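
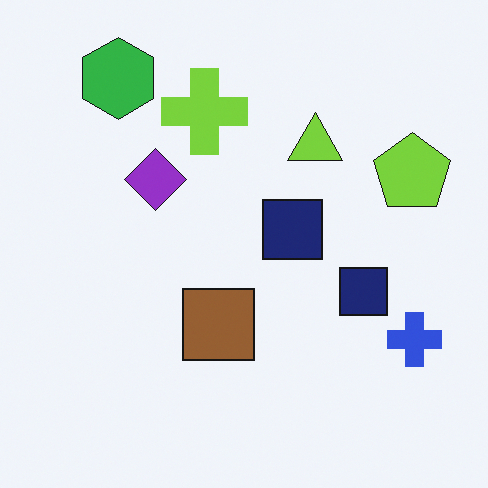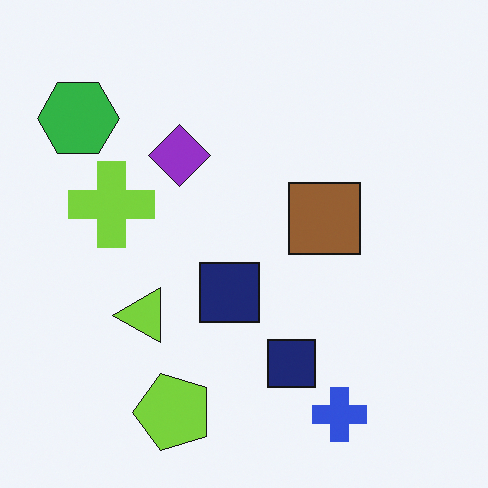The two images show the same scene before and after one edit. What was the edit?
Transposed (reflected across the top-left ↔ bottom-right diagonal).

Shapes have swapped their row and column positions — what was in the top-right is now in the bottom-left — a diagonal reflection.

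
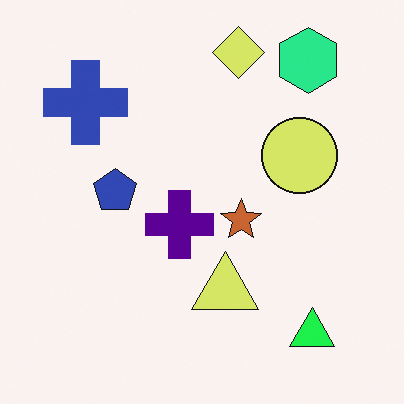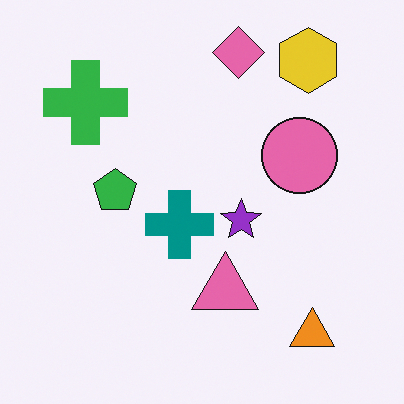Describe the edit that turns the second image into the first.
The image was hue-shifted noticeably.

Every shape's color has rotated by the same amount around the hue wheel — a uniform hue shift.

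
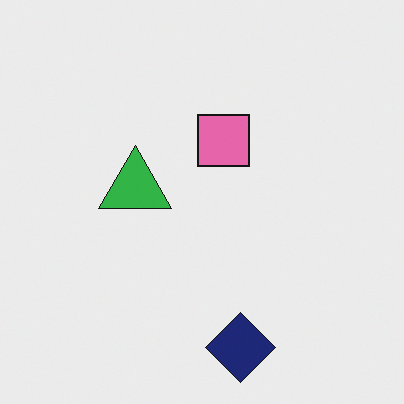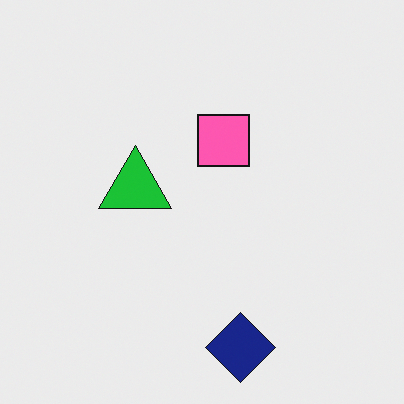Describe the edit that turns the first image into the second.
It was slightly oversaturated.

All colors are more vivid — a global saturation change.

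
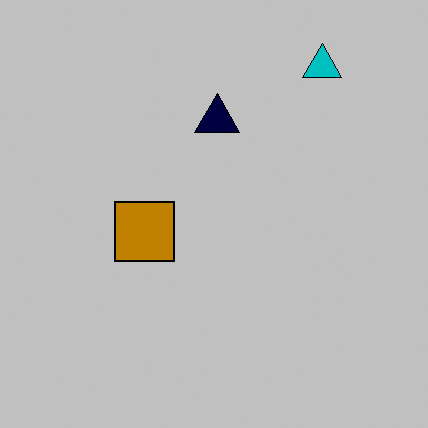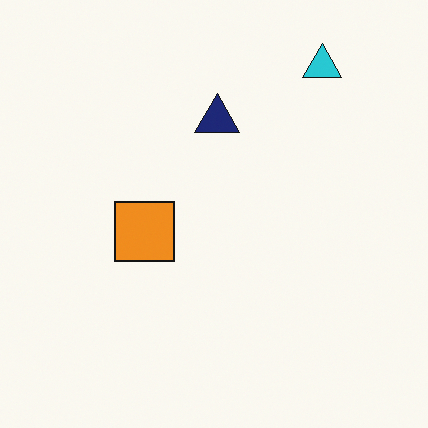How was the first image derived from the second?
It was heavily posterized to just a handful of flat colors.

Each flat color has snapped to a coarser quantized level — most visibly, the near-white background has dropped to a flat grey.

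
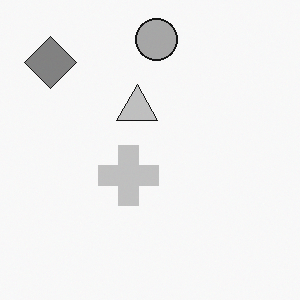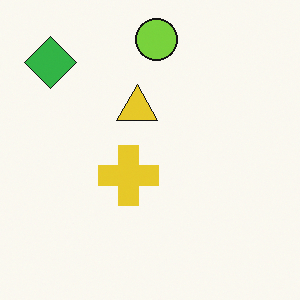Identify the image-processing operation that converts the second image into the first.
It was converted to grayscale.

All color is removed — every shape is now a shade of grey.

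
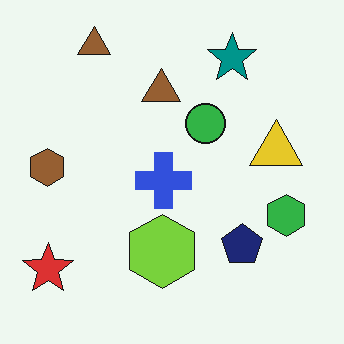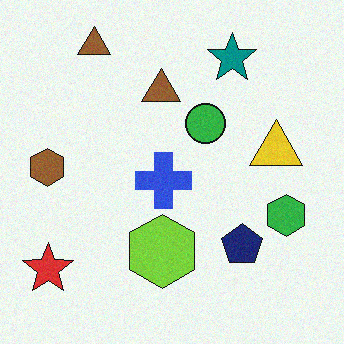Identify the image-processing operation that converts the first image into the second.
This is the original image degraded with subtle gaussian noise.

Random speckle covers the whole image, including the flat background.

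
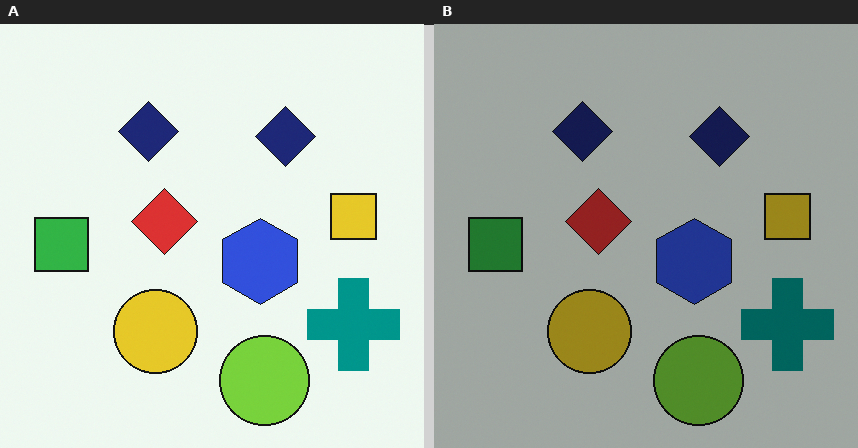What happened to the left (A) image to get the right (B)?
This is the original image darkened a lot.

Every pixel — background and shapes alike — is uniformly darkened.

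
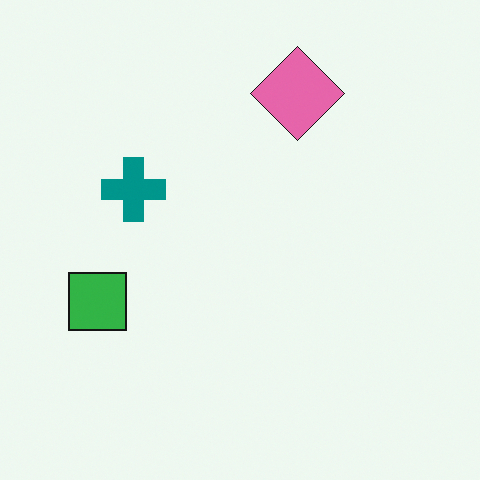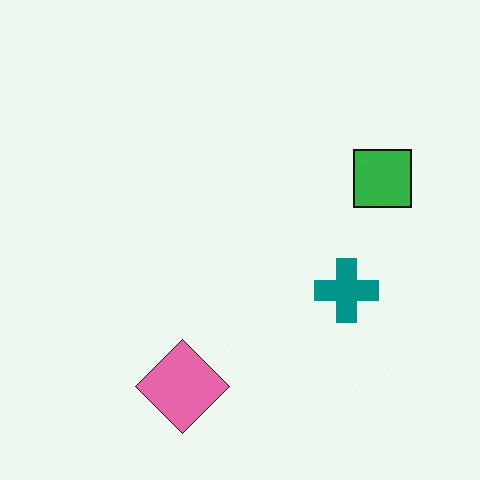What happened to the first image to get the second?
It was rotated 180°.

The pink diamond sits in the top of the first image and the bottom of the second — consistent with a whole-image 180° rotation.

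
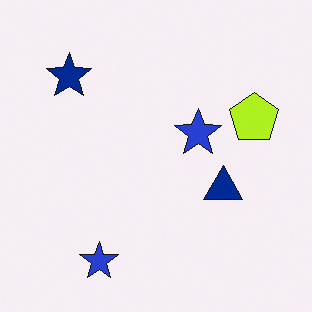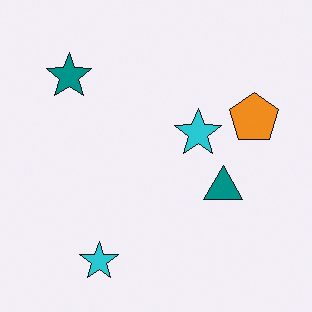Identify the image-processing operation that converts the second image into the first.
Hue-shifted slightly.

Every shape's color has rotated by the same amount around the hue wheel — a uniform hue shift.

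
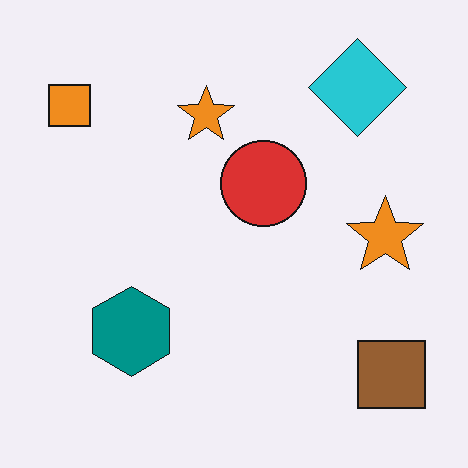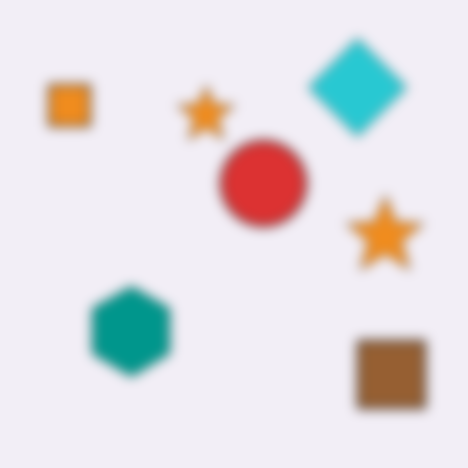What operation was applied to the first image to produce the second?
Heavily blurred.

Shape edges and outlines are uniformly softened across the whole image.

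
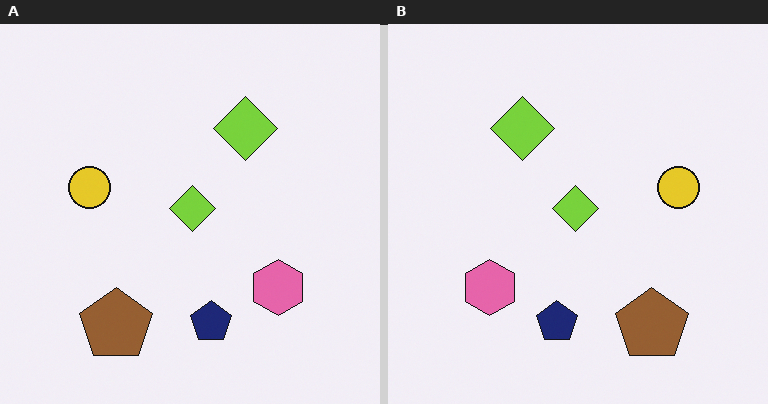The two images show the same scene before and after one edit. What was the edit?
The right (B) image is the left (A) flipped horizontally (left ↔ right).

The yellow circle is in the left of the left (A) image and the right of the right (B) — shapes on opposite sides of the vertical midline have swapped in a mirror flip.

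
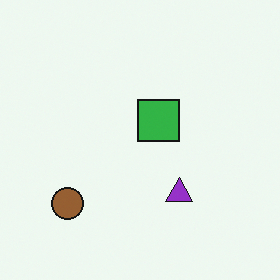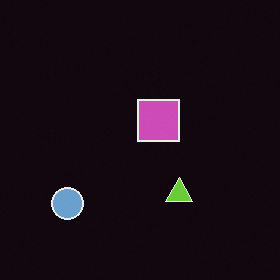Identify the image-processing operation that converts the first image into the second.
This is the original image color-inverted (negative).

The light background has become dark and every shape's color is its complement — a photographic negative.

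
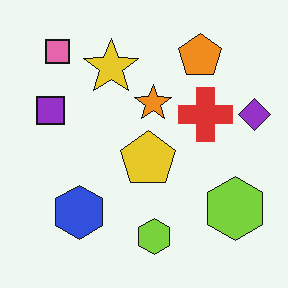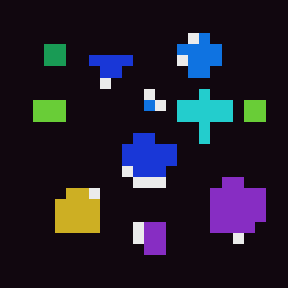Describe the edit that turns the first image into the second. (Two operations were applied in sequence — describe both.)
Color-inverted (negative), then coarsely pixelated.

The light background has become dark and every shape's color is its complement — a photographic negative. Shapes are reduced to large square blocks; fine edges and outlines are lost — a downscale-then-upscale (mosaic) effect.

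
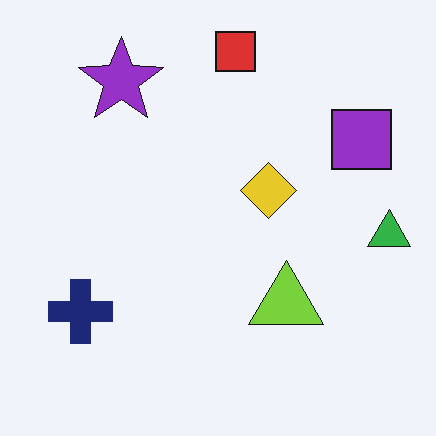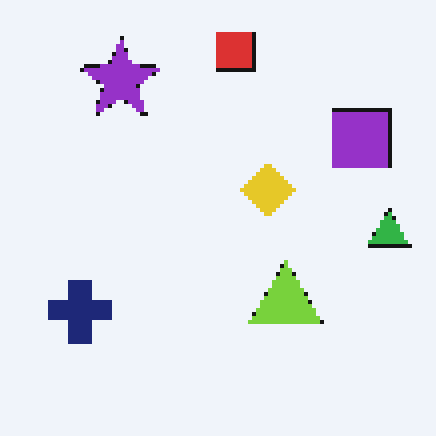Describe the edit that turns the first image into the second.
The transformation is: lightly pixelated (a mild mosaic effect).

Shapes are reduced to large square blocks; fine edges and outlines are lost — a downscale-then-upscale (mosaic) effect.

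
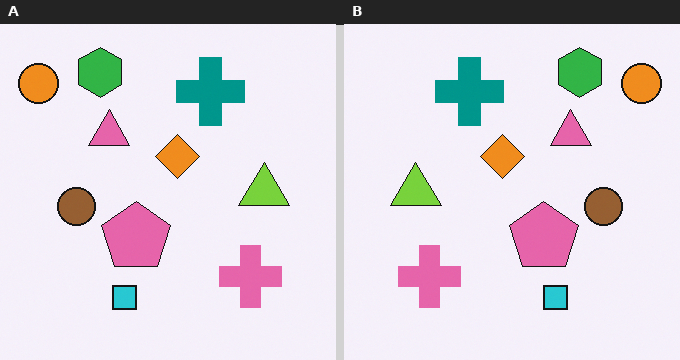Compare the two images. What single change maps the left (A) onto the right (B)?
Flipped horizontally (left ↔ right).

The orange circle is in the top-left of the left (A) image and the top-right of the right (B) — shapes on opposite sides of the vertical midline have swapped in a mirror flip.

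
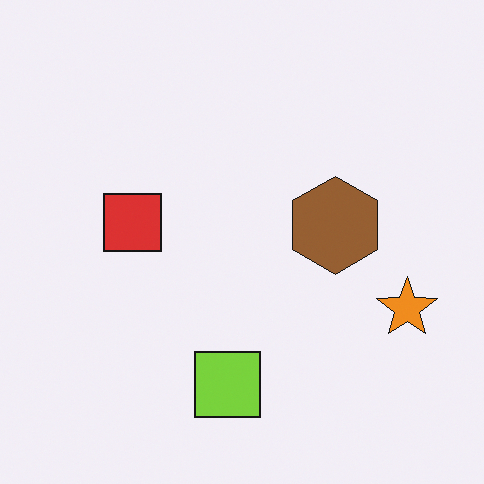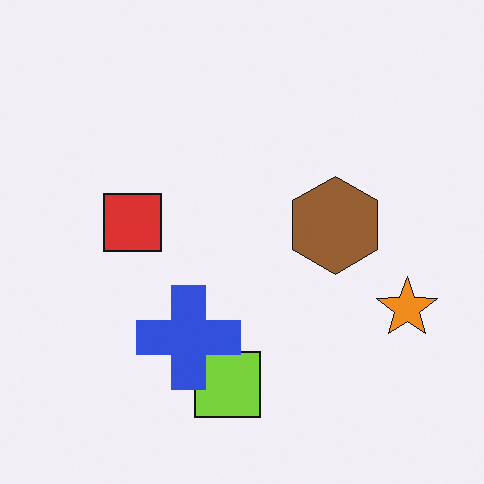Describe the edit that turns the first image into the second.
It was overlaid with an additional blue cross.

A blue cross appears in the second image that is absent from the first.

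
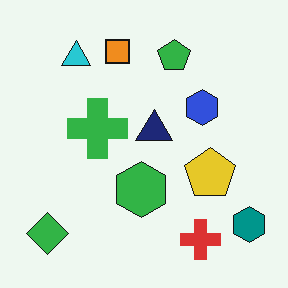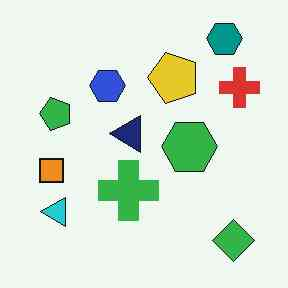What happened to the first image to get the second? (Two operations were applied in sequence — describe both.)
The second image is the first rotated 90° counter-clockwise, then JPEG-compressed with visible artifacts.

The teal hexagon sits in the bottom-right of the first image and the top-right of the second — consistent with a whole-image 90° counter-clockwise rotation. Blocky 8×8 compression artifacts appear around shape edges and the flat background shows ringing — characteristic JPEG degradation.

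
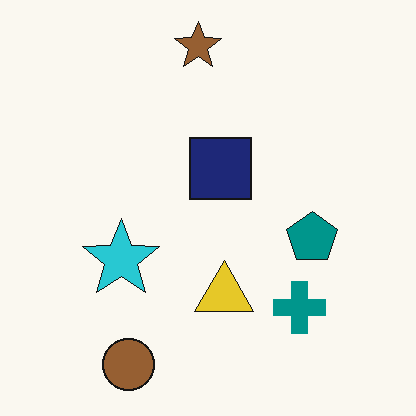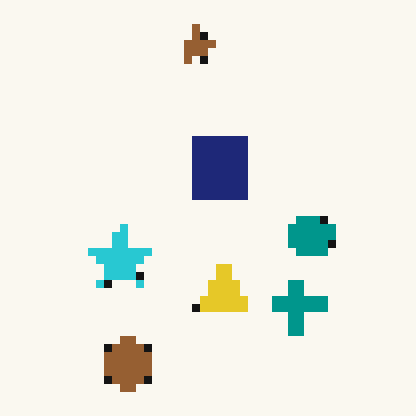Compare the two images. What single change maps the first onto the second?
The image was moderately pixelated.

Shapes are reduced to large square blocks; fine edges and outlines are lost — a downscale-then-upscale (mosaic) effect.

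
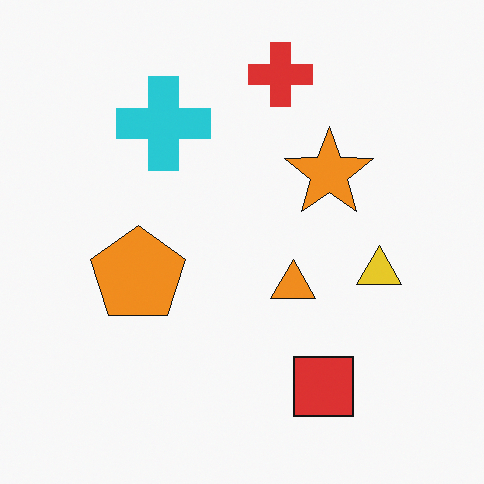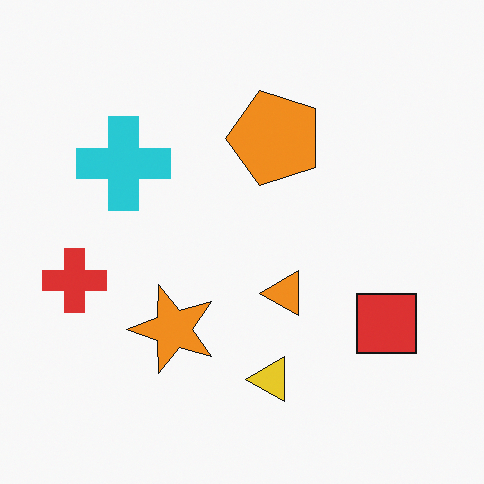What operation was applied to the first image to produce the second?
The image was transposed (reflected across the top-left ↔ bottom-right diagonal).

Shapes have swapped their row and column positions — what was in the top-right is now in the bottom-left — a diagonal reflection.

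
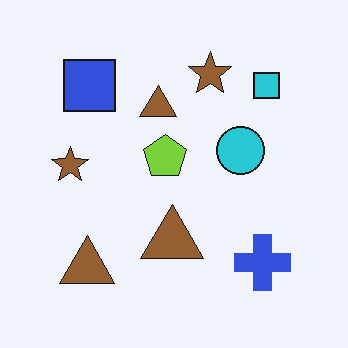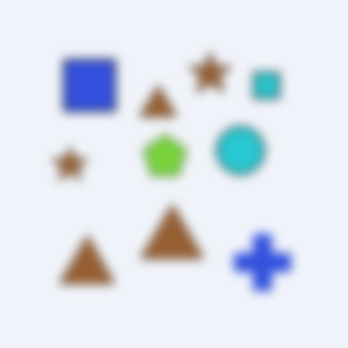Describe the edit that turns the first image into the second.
This is the original image heavily blurred.

Shape edges and outlines are uniformly softened across the whole image.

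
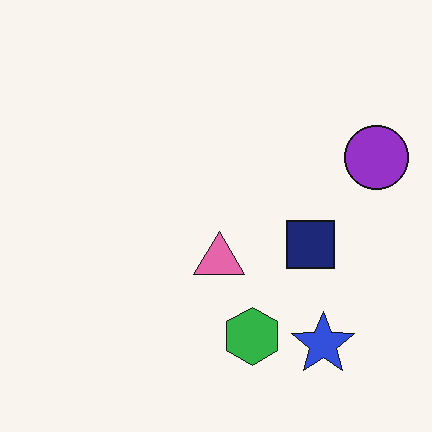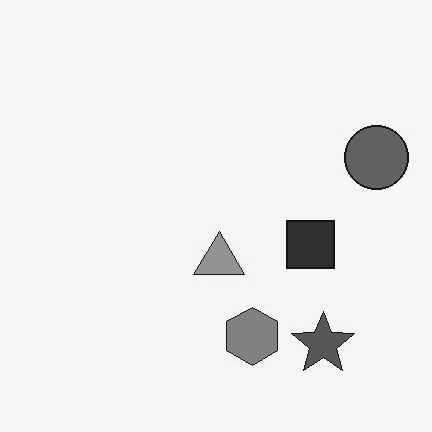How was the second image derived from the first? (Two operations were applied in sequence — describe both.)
The second image is the first JPEG-compressed with visible artifacts, then converted to grayscale.

Blocky 8×8 compression artifacts appear around shape edges and the flat background shows ringing — characteristic JPEG degradation. All color is removed — every shape is now a shade of grey.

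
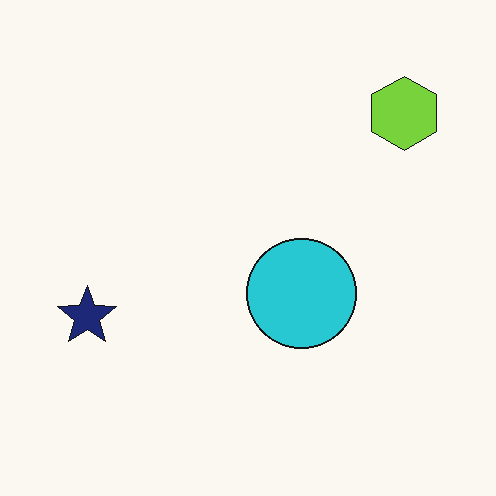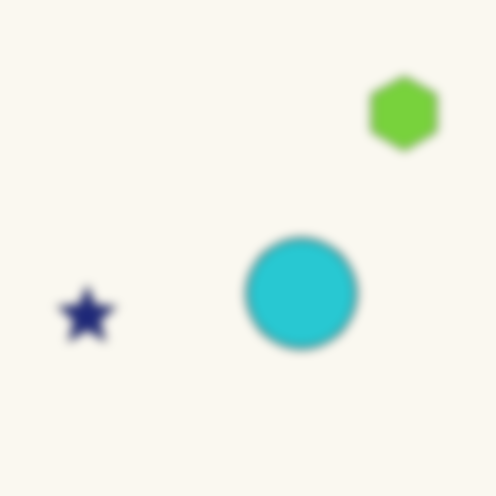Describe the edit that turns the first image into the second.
The transformation is: heavily blurred.

Shape edges and outlines are uniformly softened across the whole image.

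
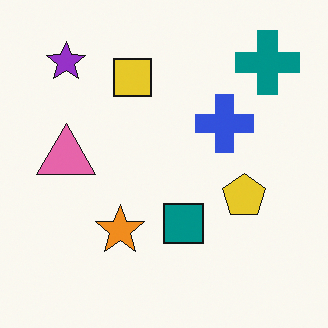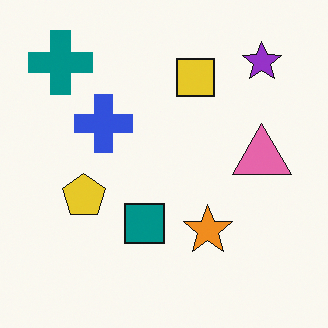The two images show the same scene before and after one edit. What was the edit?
The transformation is: flipped horizontally (left ↔ right).

The teal cross is in the top-right of the first image and the top-left of the second — shapes on opposite sides of the vertical midline have swapped in a mirror flip.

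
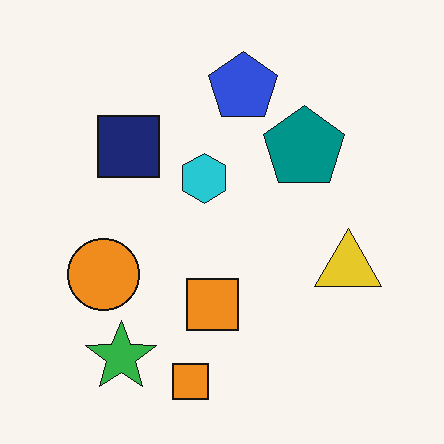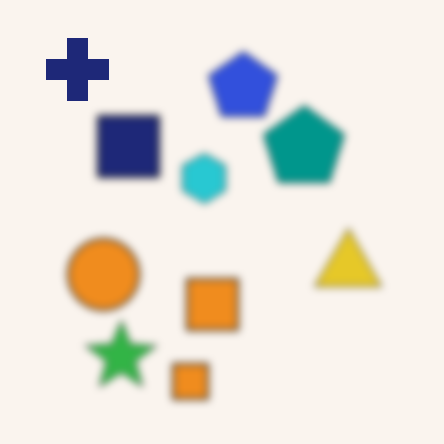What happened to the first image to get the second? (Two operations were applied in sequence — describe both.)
This is the original image noticeably gaussian-blurred, then overlaid with an additional navy cross.

Shape edges and outlines are uniformly softened across the whole image. A navy cross appears in the second image that is absent from the first.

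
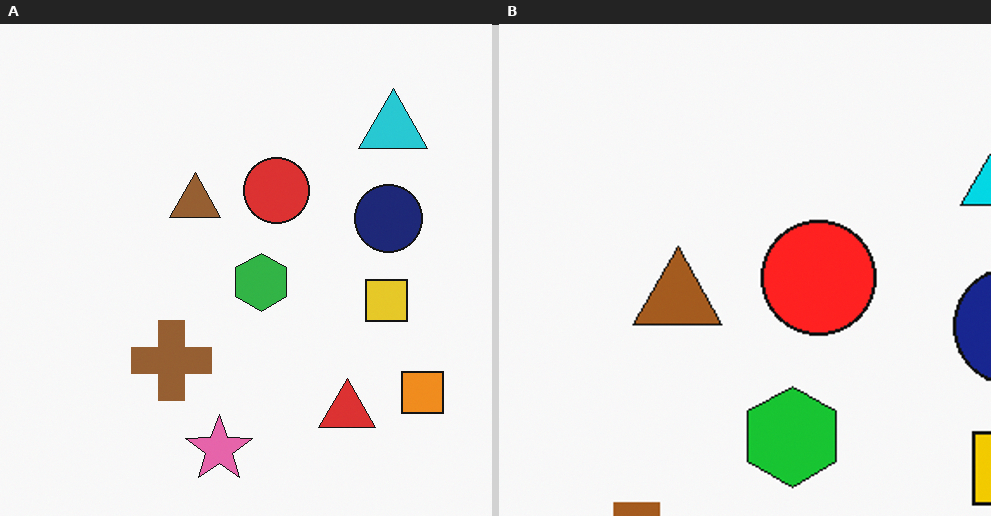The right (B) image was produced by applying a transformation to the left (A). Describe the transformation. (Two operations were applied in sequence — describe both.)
Slightly oversaturated, then cropped to a noticeably smaller region and rescaled.

All colors are more vivid — a global saturation change. The visible shapes are larger and the field of view is narrower; shapes near the original edges may be partly or wholly outside the frame — a crop-and-rescale.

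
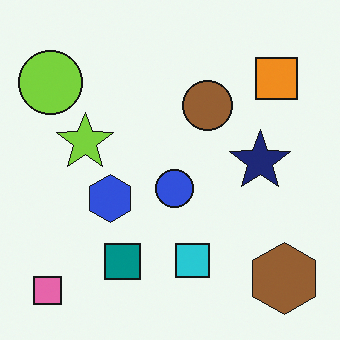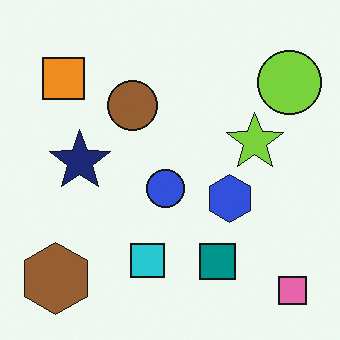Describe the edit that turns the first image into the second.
This is the original image flipped horizontally (left ↔ right).

The pink square is in the bottom-left of the first image and the bottom-right of the second — shapes on opposite sides of the vertical midline have swapped in a mirror flip.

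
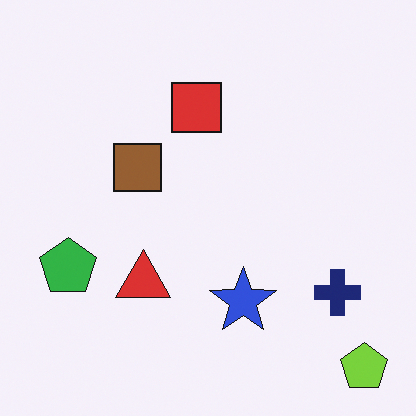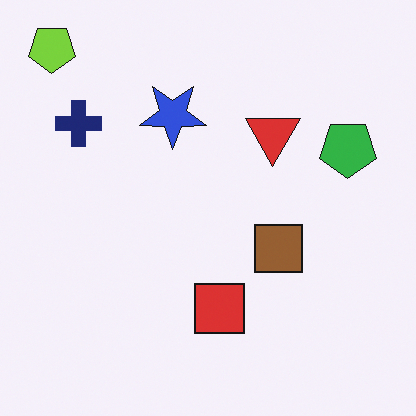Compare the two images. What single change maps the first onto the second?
It was rotated 180°.

The lime pentagon sits in the bottom-right of the first image and the top-left of the second — consistent with a whole-image 180° rotation.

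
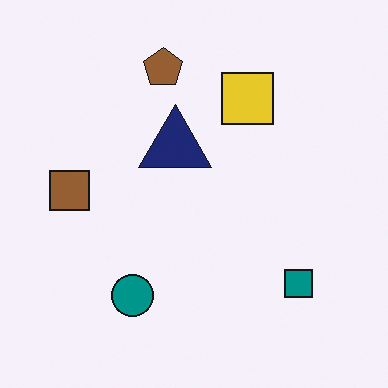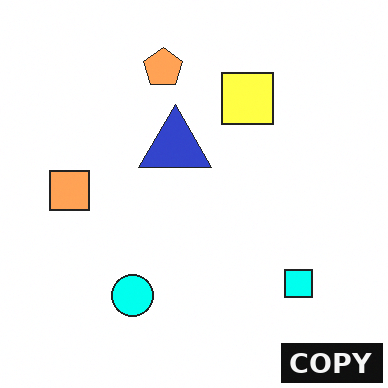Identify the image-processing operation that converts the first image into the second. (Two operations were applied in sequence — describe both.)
The image was noticeably brightened, then watermarked with the text "COPY" in the lower-right corner.

Every pixel — background and shapes alike — is uniformly brightened. A dark label reading "COPY" appears in the lower-right corner.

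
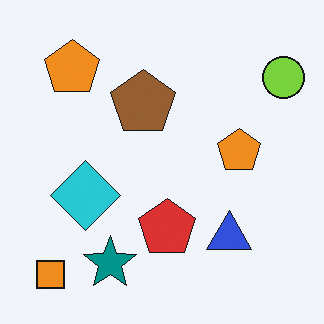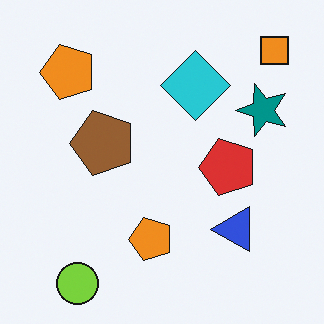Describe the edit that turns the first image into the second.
The second image is the first transposed (reflected across the top-left ↔ bottom-right diagonal).

Shapes have swapped their row and column positions — what was in the top-right is now in the bottom-left — a diagonal reflection.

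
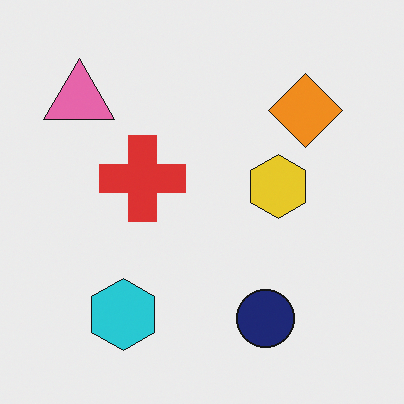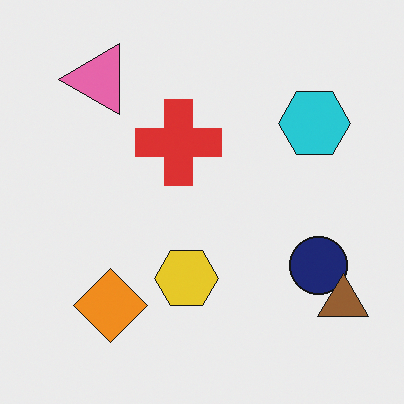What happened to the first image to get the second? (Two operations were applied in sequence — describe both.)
It was transposed (reflected across the top-left ↔ bottom-right diagonal), then overlaid with an additional brown triangle.

Shapes have swapped their row and column positions — what was in the top-right is now in the bottom-left — a diagonal reflection. A brown triangle appears in the second image that is absent from the first.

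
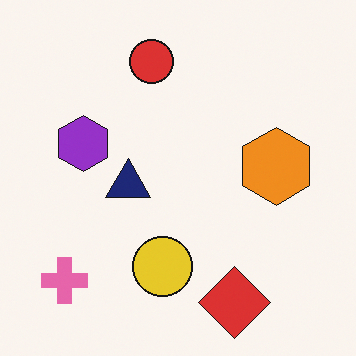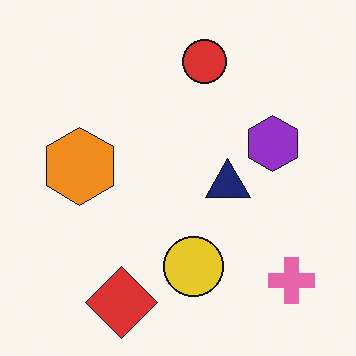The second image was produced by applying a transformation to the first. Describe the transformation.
The image was flipped horizontally (left ↔ right).

The pink cross is in the bottom-left of the first image and the bottom-right of the second — shapes on opposite sides of the vertical midline have swapped in a mirror flip.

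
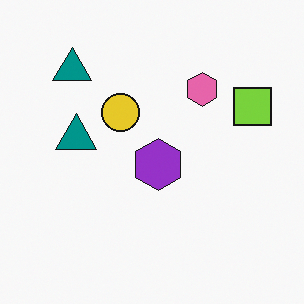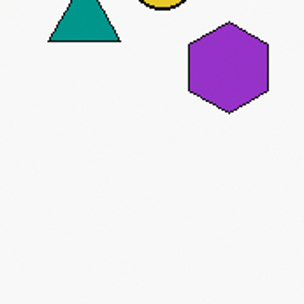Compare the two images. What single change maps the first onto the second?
Cropped tightly and scaled back up.

The visible shapes are larger and the field of view is narrower; shapes near the original edges may be partly or wholly outside the frame — a crop-and-rescale.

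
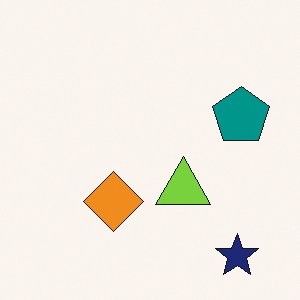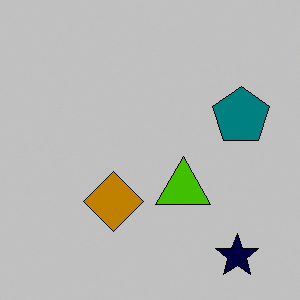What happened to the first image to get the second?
It was aggressively posterized.

Each flat color has snapped to a coarser quantized level — most visibly, the near-white background has dropped to a flat grey.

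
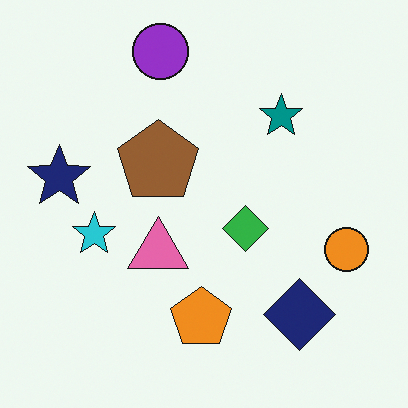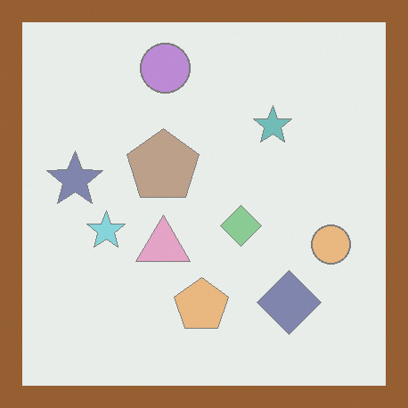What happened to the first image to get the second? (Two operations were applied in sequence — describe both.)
It was given much lower contrast, then framed with a brown border.

Tones are pushed toward mid-grey across the whole image — a global contrast change. A solid brown frame runs around the edge of the second image, with the content slightly shrunk inside it.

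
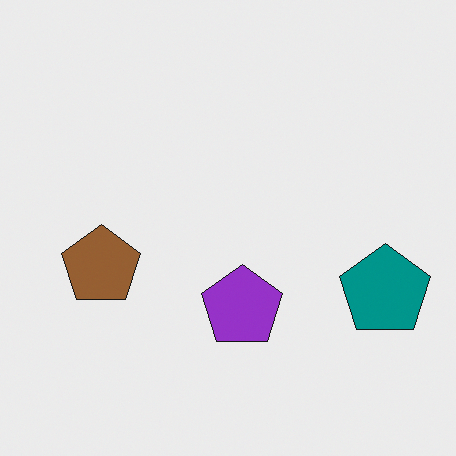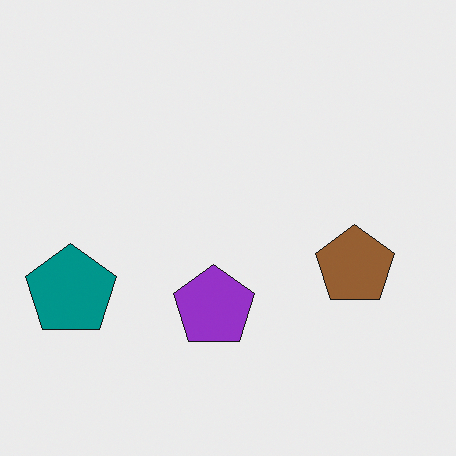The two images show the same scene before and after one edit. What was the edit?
The image was flipped horizontally (left ↔ right).

The teal pentagon is in the right of the first image and the left of the second — shapes on opposite sides of the vertical midline have swapped in a mirror flip.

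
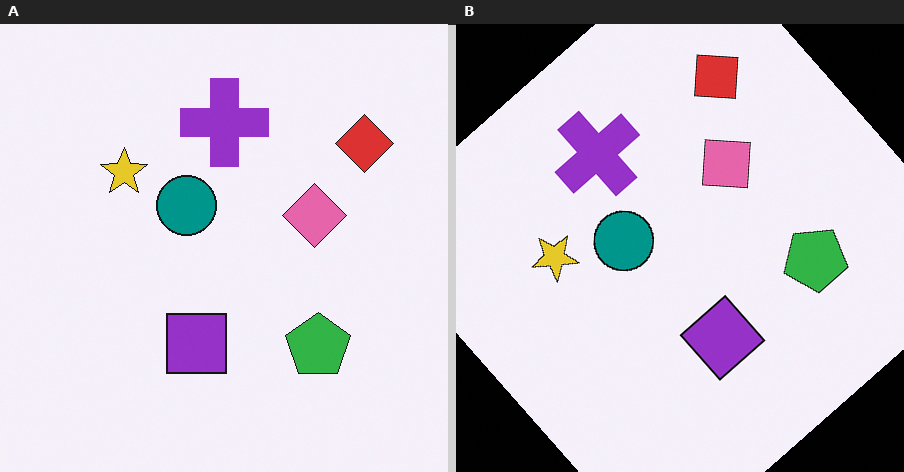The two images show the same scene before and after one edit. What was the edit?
The transformation is: rotated counter-clockwise by a large amount — several tens of degrees.

Every shape is tilted by the same angle and the image corners show triangular fill wedges — a whole-image rotation by a non-right angle.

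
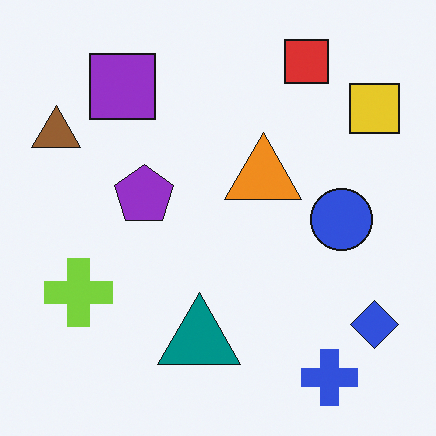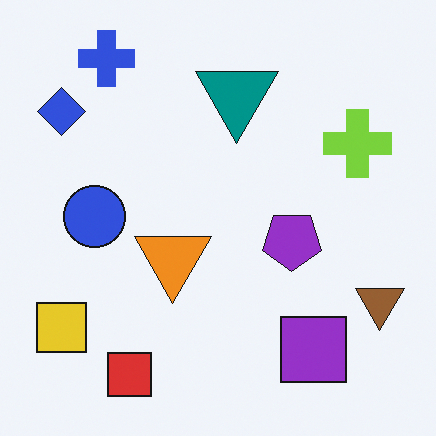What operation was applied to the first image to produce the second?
The transformation is: rotated 180°.

The blue cross sits in the bottom-right of the first image and the top-left of the second — consistent with a whole-image 180° rotation.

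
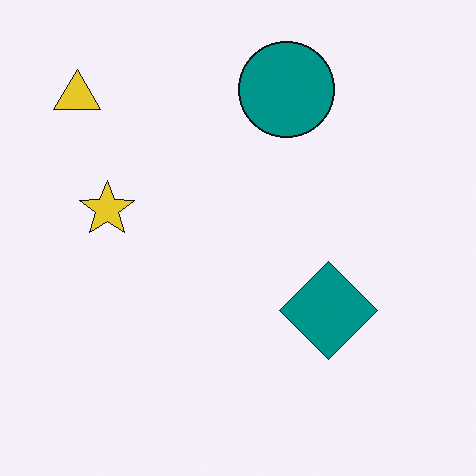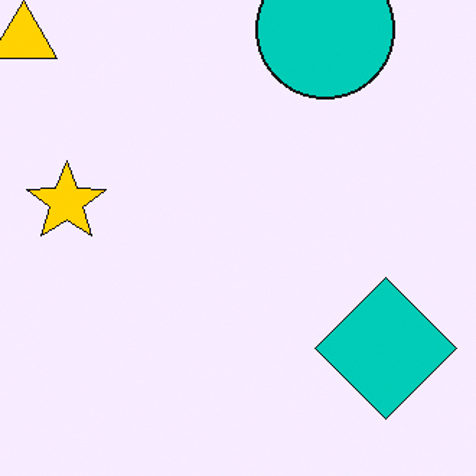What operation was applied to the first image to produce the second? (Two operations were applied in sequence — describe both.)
The image was cropped to a modestly smaller region and rescaled, then made much more vivid (saturation change).

The visible shapes are larger and the field of view is narrower; shapes near the original edges may be partly or wholly outside the frame — a crop-and-rescale. All colors are more vivid — a global saturation change.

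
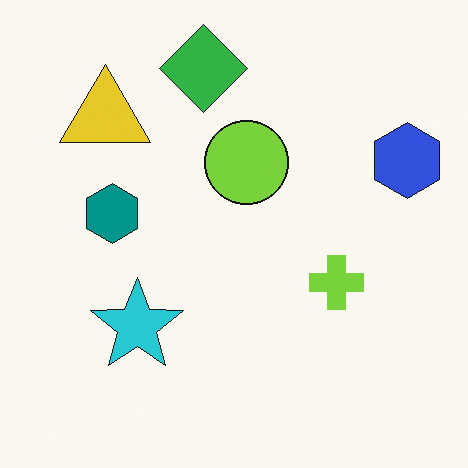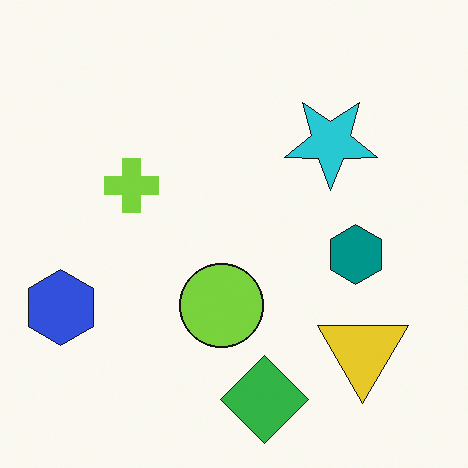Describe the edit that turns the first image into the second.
The image was rotated 180°.

The blue hexagon sits in the right of the first image and the left of the second — consistent with a whole-image 180° rotation.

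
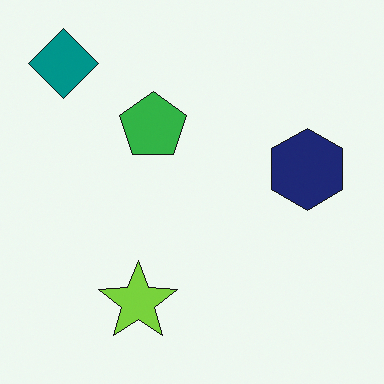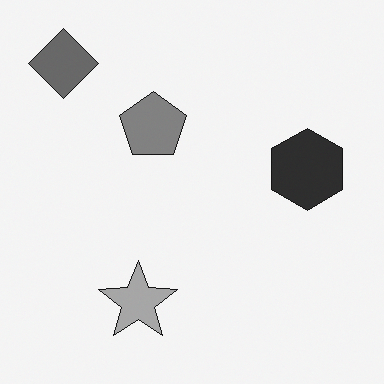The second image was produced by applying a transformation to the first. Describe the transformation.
The second image is the first converted to grayscale.

All color is removed — every shape is now a shade of grey.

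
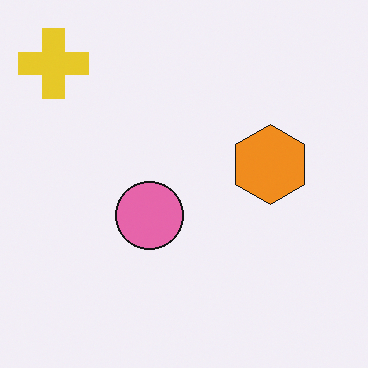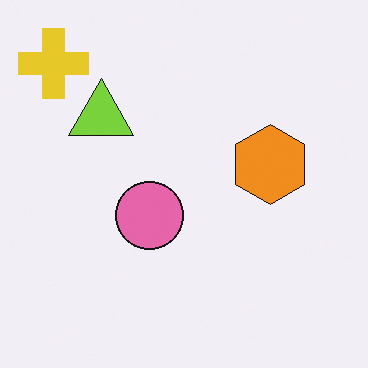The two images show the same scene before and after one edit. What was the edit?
The transformation is: overlaid with an additional lime triangle.

A lime triangle appears in the second image that is absent from the first.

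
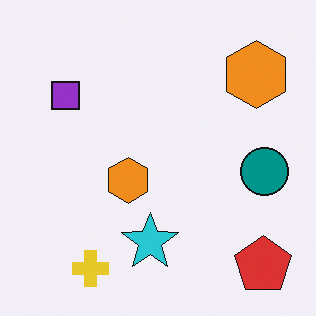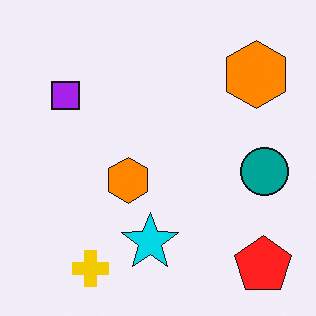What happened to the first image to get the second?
The transformation is: slightly oversaturated.

All colors are more vivid — a global saturation change.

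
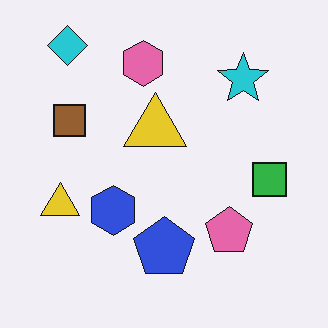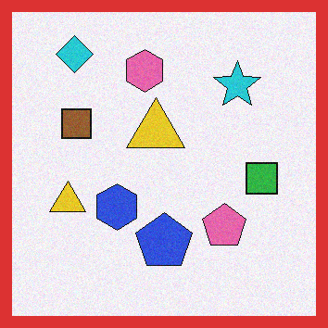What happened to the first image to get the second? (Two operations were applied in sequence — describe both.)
Degraded with subtle gaussian noise, then framed with a red border.

Random speckle covers the whole image, including the flat background. A solid red frame runs around the edge of the second image, with the content slightly shrunk inside it.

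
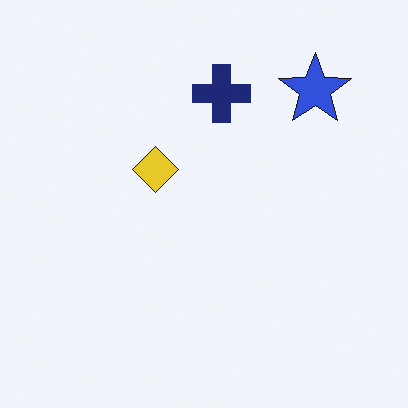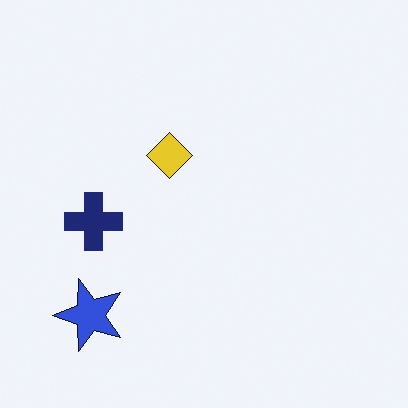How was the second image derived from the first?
The transformation is: transposed (reflected across the top-left ↔ bottom-right diagonal).

Shapes have swapped their row and column positions — what was in the top-right is now in the bottom-left — a diagonal reflection.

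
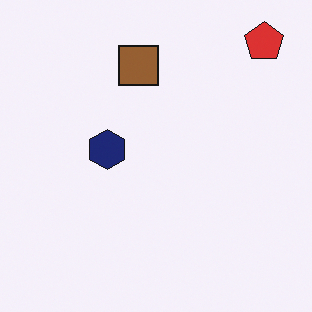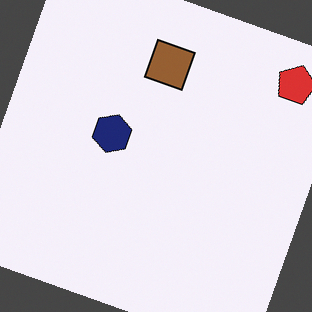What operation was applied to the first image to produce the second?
It was rotated clockwise by a clearly visible amount.

Every shape is tilted by the same angle and the image corners show triangular fill wedges — a whole-image rotation by a non-right angle.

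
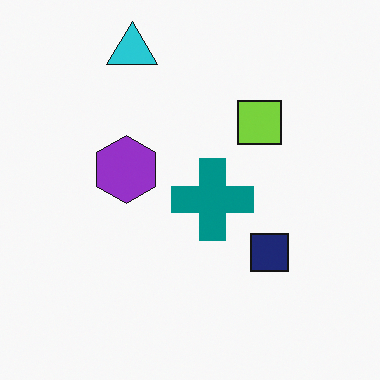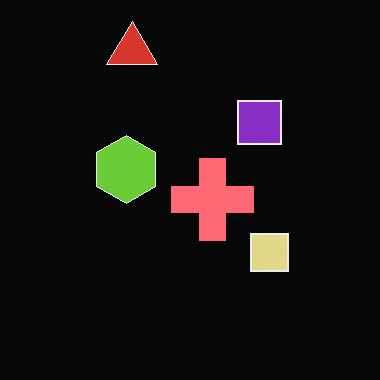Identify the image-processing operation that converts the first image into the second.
Color-inverted (negative).

The light background has become dark and every shape's color is its complement — a photographic negative.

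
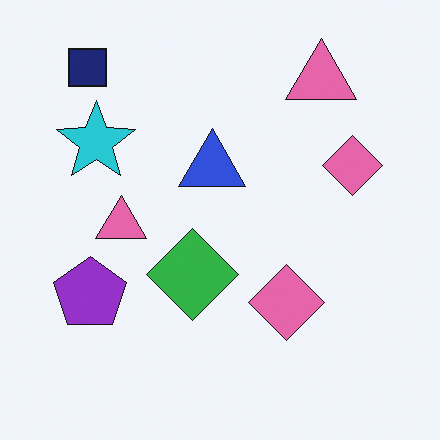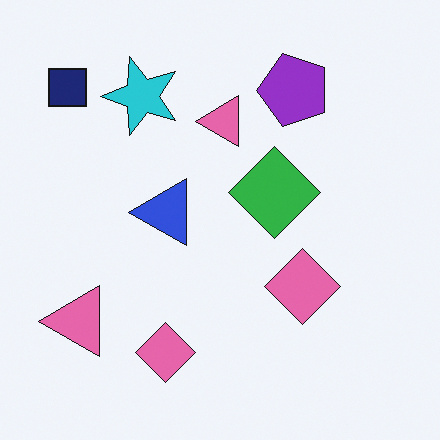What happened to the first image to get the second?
The transformation is: transposed (reflected across the top-left ↔ bottom-right diagonal).

Shapes have swapped their row and column positions — what was in the top-right is now in the bottom-left — a diagonal reflection.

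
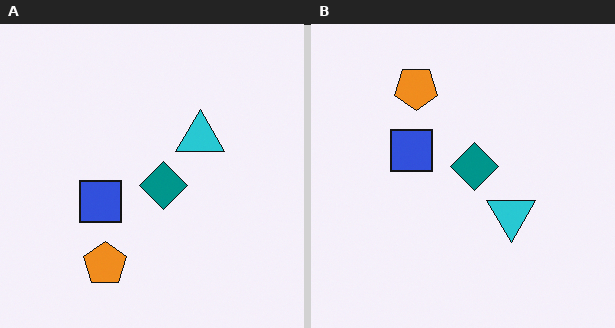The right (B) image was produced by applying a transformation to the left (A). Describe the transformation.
The right (B) image is the left (A) flipped vertically (top ↔ bottom).

The orange pentagon is in the bottom of the left (A) image and the top of the right (B) — shapes on opposite sides of the horizontal midline have swapped in a mirror flip.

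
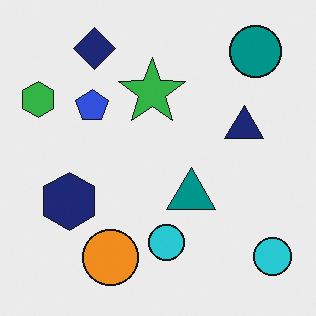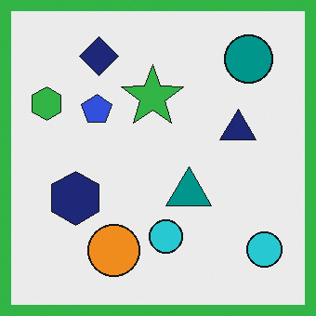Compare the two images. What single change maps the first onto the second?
The second image is the first framed with a green border.

A solid green frame runs around the edge of the second image, with the content slightly shrunk inside it.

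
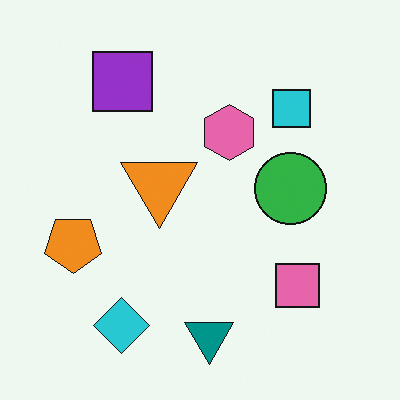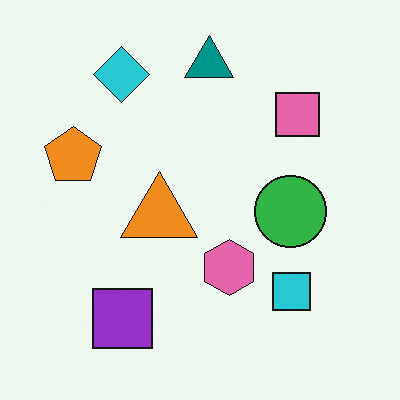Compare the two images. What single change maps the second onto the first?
Flipped vertically (top ↔ bottom).

The teal triangle is in the top of the second image and the bottom of the first — shapes on opposite sides of the horizontal midline have swapped in a mirror flip.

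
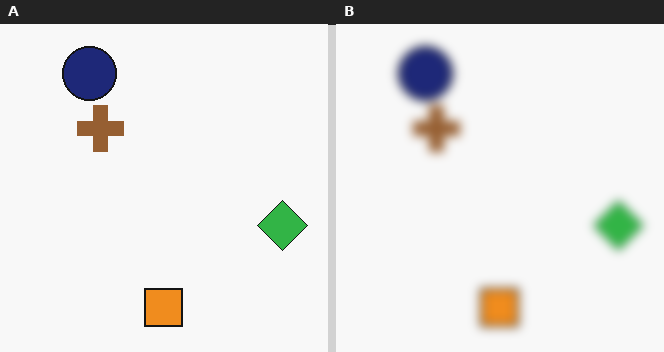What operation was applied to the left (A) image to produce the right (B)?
The right (B) image is the left (A) strongly gaussian-blurred.

Shape edges and outlines are uniformly softened across the whole image.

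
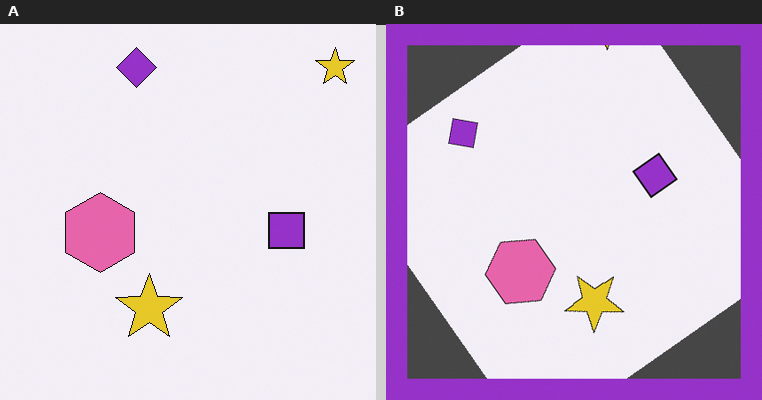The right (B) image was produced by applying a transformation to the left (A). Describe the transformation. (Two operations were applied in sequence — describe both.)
Rotated counter-clockwise by a large amount — several tens of degrees, then framed with a purple border.

Every shape is tilted by the same angle and the image corners show triangular fill wedges — a whole-image rotation by a non-right angle. A solid purple frame runs around the edge of the right (B) image, with the content slightly shrunk inside it.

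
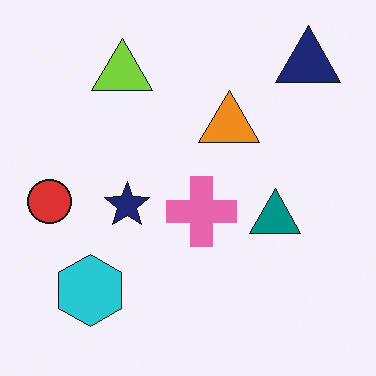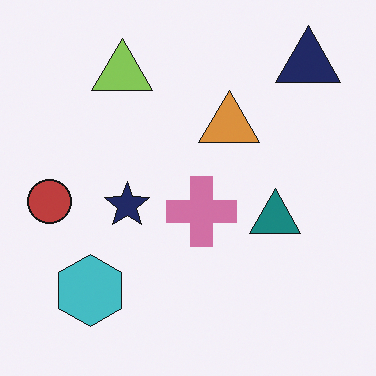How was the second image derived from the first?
It was slightly desaturated.

All colors are more muted and greyish — a global saturation change.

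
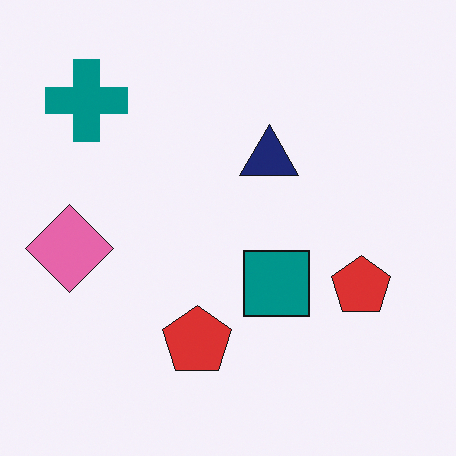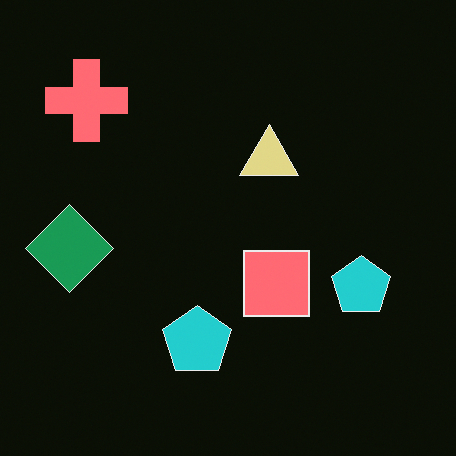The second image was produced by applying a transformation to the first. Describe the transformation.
Color-inverted (negative).

The light background has become dark and every shape's color is its complement — a photographic negative.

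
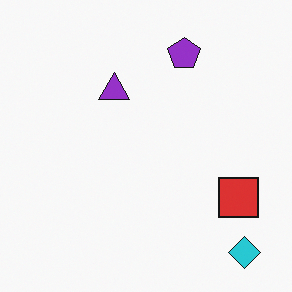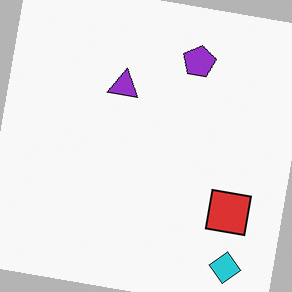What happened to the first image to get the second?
The second image is the first rotated clockwise by a few degrees.

Every shape is tilted by the same angle and the image corners show triangular fill wedges — a whole-image rotation by a non-right angle.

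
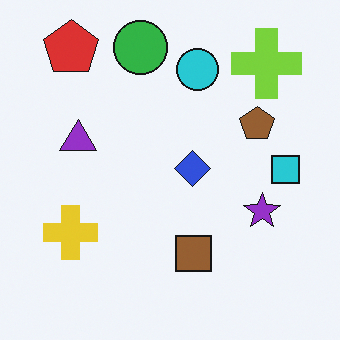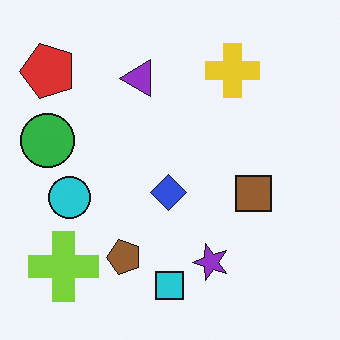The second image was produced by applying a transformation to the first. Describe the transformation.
It was transposed (reflected across the top-left ↔ bottom-right diagonal).

Shapes have swapped their row and column positions — what was in the top-right is now in the bottom-left — a diagonal reflection.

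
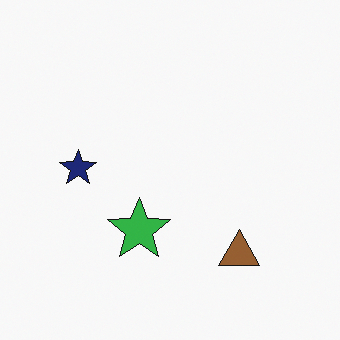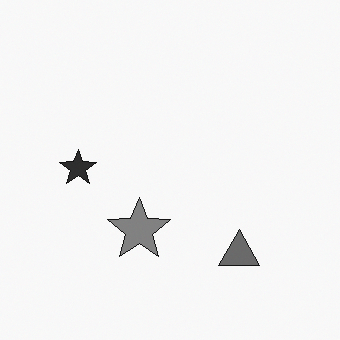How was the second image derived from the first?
The second image is the first converted to grayscale.

All color is removed — every shape is now a shade of grey.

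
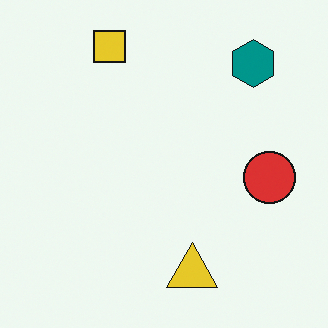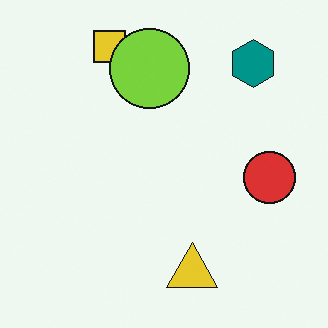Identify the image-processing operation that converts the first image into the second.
The second image is the first overlaid with an additional lime circle.

A lime circle appears in the second image that is absent from the first.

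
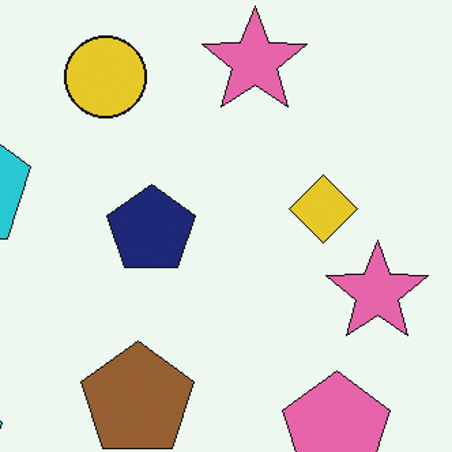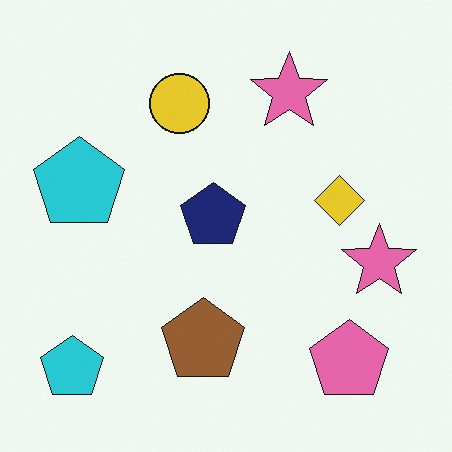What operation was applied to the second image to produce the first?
It was cropped to a modestly smaller region and rescaled.

The visible shapes are larger and the field of view is narrower; shapes near the original edges may be partly or wholly outside the frame — a crop-and-rescale.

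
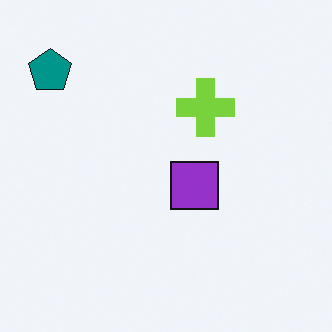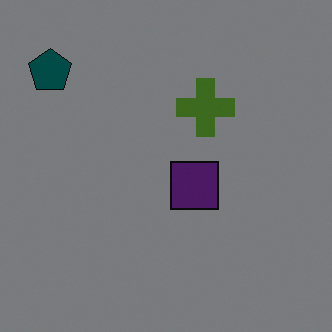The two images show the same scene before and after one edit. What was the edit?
Substantially darkened.

Every pixel — background and shapes alike — is uniformly darkened.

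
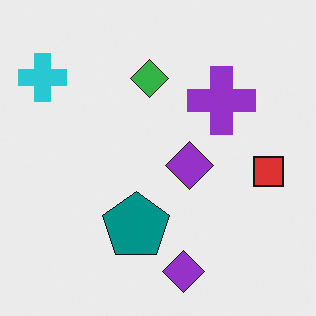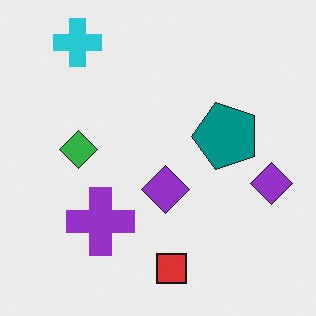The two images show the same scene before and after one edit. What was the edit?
The image was transposed (reflected across the top-left ↔ bottom-right diagonal).

Shapes have swapped their row and column positions — what was in the top-right is now in the bottom-left — a diagonal reflection.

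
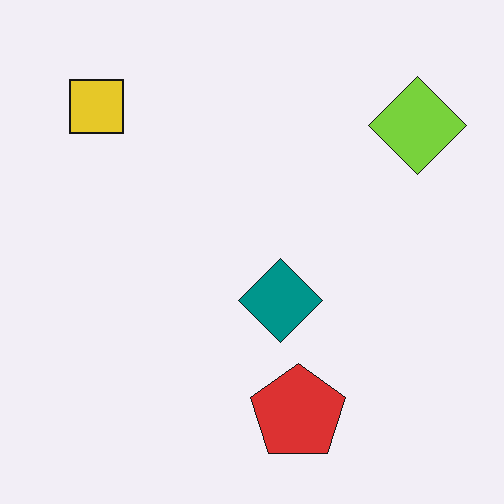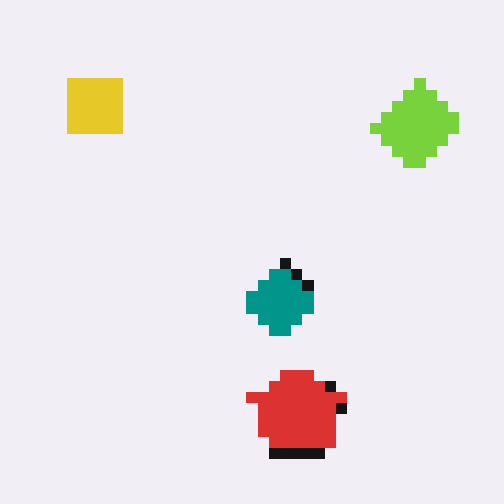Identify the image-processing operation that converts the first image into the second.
The second image is the first coarsely pixelated.

Shapes are reduced to large square blocks; fine edges and outlines are lost — a downscale-then-upscale (mosaic) effect.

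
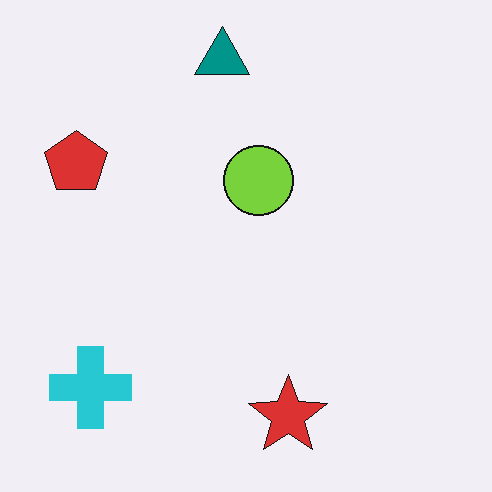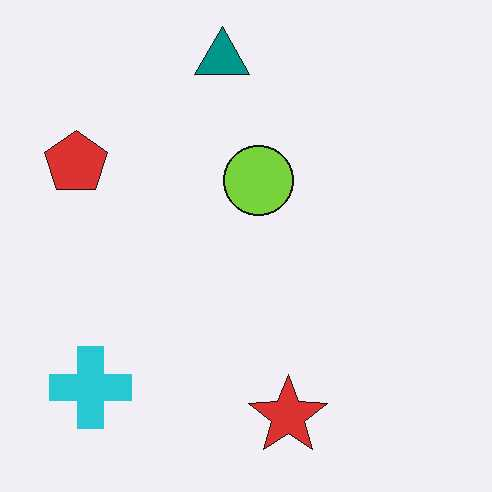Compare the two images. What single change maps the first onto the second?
The transformation is: given moderate JPEG compression.

Blocky 8×8 compression artifacts appear around shape edges and the flat background shows ringing — characteristic JPEG degradation.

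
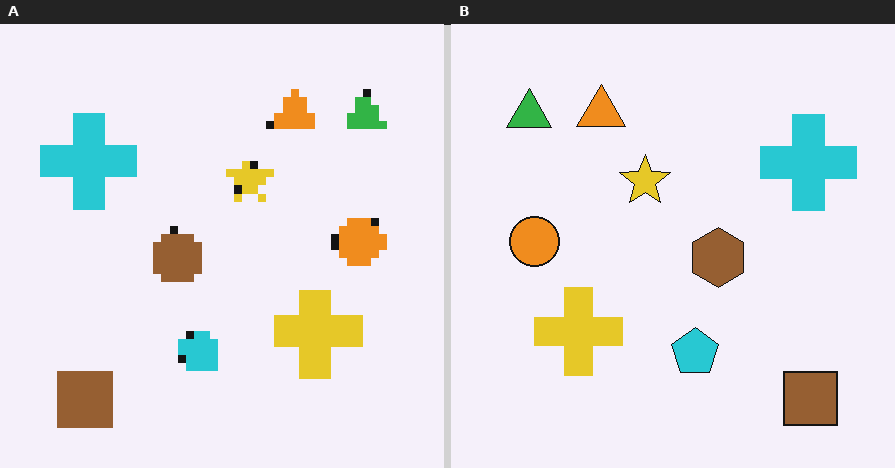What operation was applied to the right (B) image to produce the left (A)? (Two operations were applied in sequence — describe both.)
This is the original image pixelated into visible square blocks, then flipped horizontally (left ↔ right).

Shapes are reduced to large square blocks; fine edges and outlines are lost — a downscale-then-upscale (mosaic) effect. The green triangle is in the top-left of the right (B) image and the top-right of the left (A) — shapes on opposite sides of the vertical midline have swapped in a mirror flip.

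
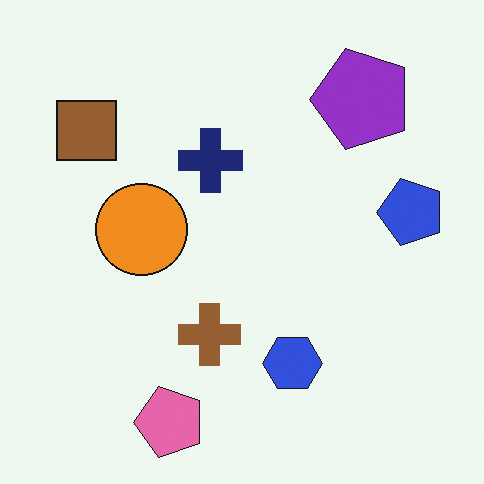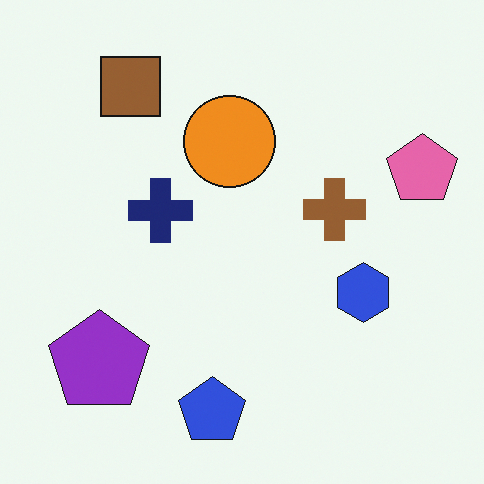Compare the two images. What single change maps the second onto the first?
Transposed (reflected across the top-left ↔ bottom-right diagonal).

Shapes have swapped their row and column positions — what was in the top-right is now in the bottom-left — a diagonal reflection.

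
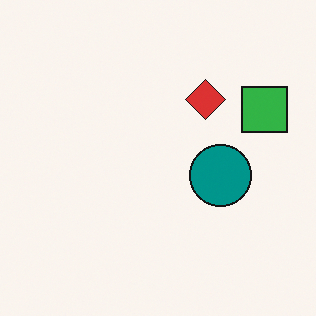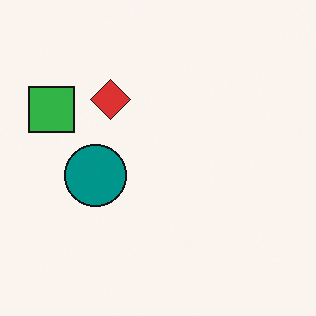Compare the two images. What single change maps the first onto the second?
Flipped horizontally (left ↔ right).

The green square is in the right of the first image and the left of the second — shapes on opposite sides of the vertical midline have swapped in a mirror flip.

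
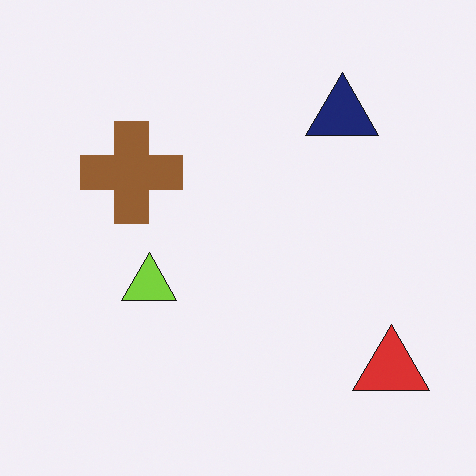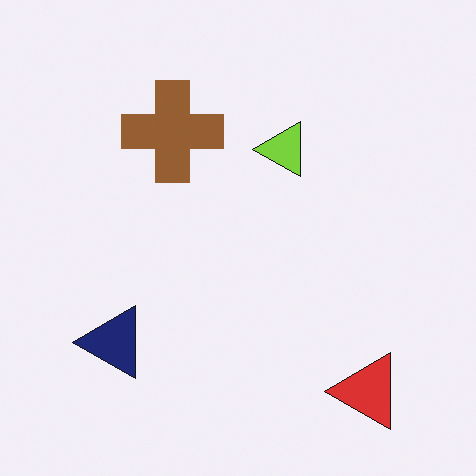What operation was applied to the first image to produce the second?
The image was transposed (reflected across the top-left ↔ bottom-right diagonal).

Shapes have swapped their row and column positions — what was in the top-right is now in the bottom-left — a diagonal reflection.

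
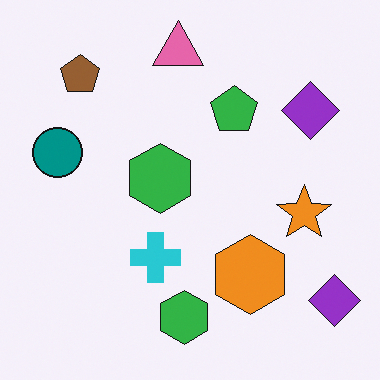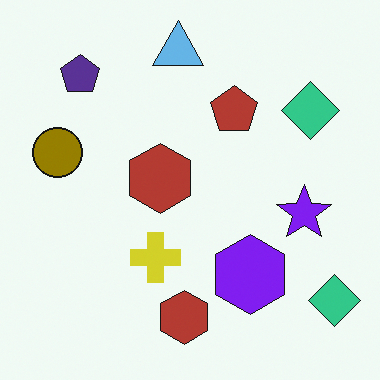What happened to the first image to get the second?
This is the original image hue-shifted through roughly half the color wheel.

Every shape's color has rotated by the same amount around the hue wheel — a uniform hue shift.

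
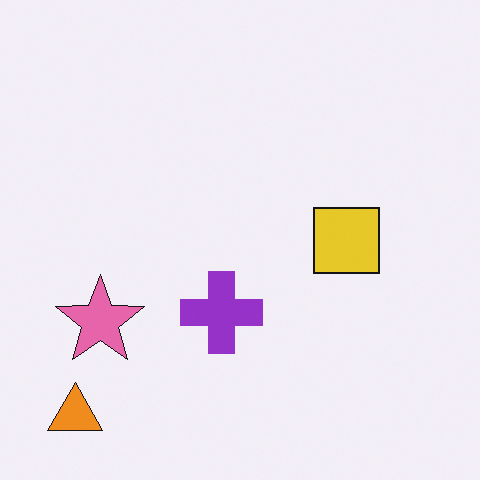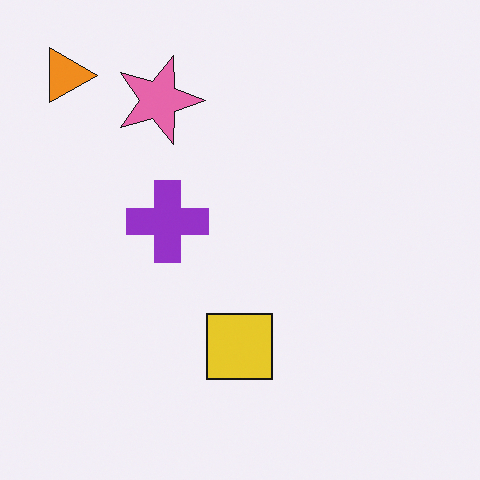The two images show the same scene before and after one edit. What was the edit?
This is the original image rotated 90° clockwise.

The orange triangle sits in the bottom-left of the first image and the top-left of the second — consistent with a whole-image 90° clockwise rotation.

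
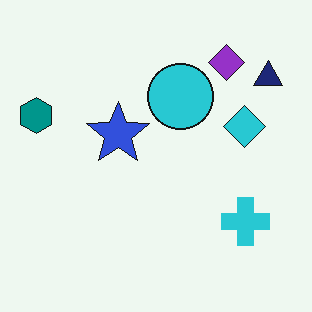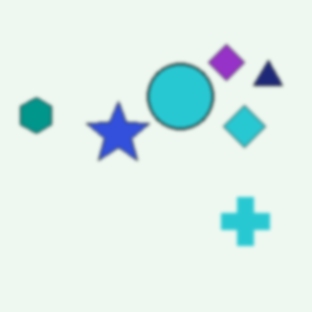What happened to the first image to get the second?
The transformation is: lightly blurred.

Shape edges and outlines are uniformly softened across the whole image.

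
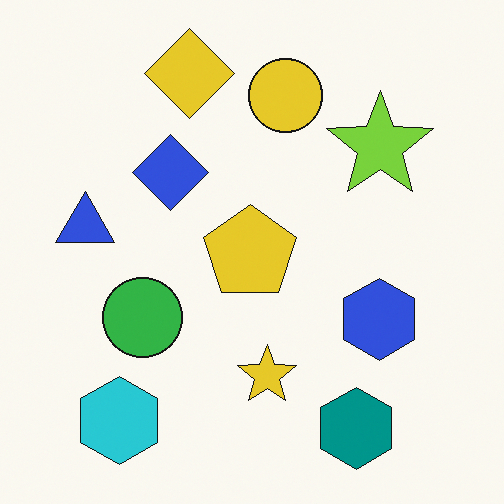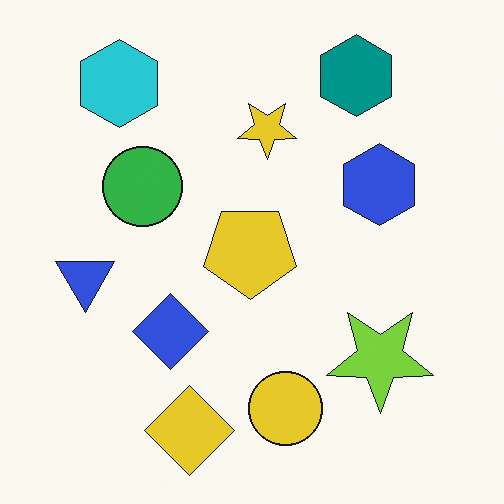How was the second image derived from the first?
The image was flipped vertically (top ↔ bottom).

The yellow diamond is in the top of the first image and the bottom of the second — shapes on opposite sides of the horizontal midline have swapped in a mirror flip.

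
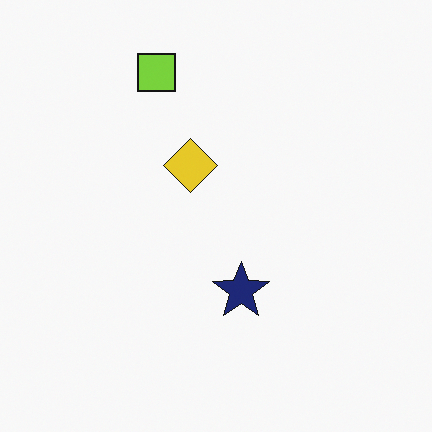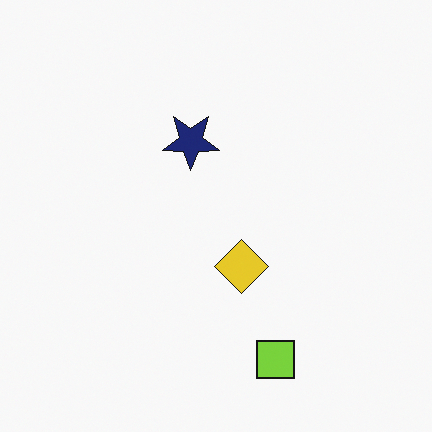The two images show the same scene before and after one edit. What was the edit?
It was rotated 180°.

The lime square sits in the top of the first image and the bottom of the second — consistent with a whole-image 180° rotation.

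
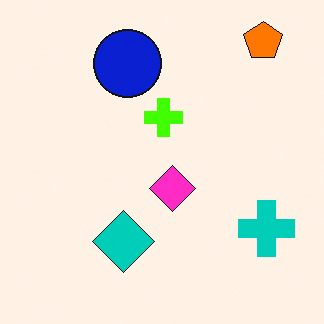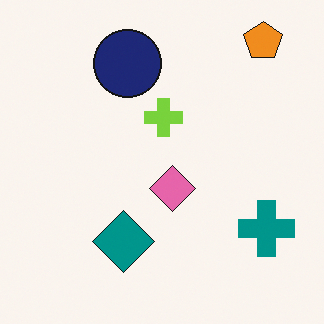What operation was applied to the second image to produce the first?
The image was heavily oversaturated.

All colors are more vivid — a global saturation change.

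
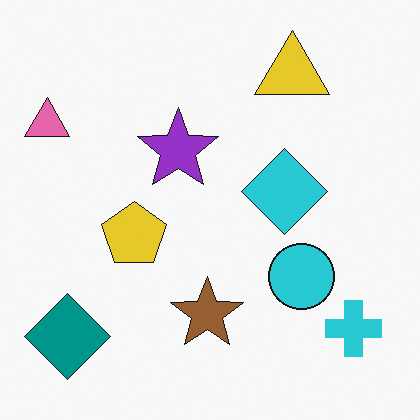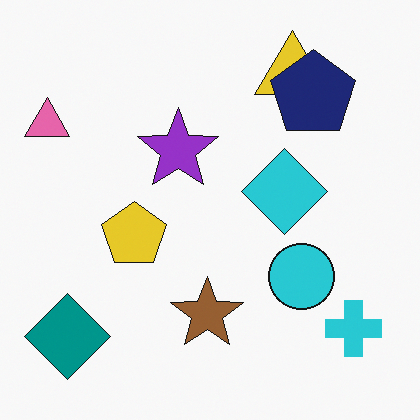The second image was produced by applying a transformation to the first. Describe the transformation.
The image was overlaid with an additional navy pentagon.

A navy pentagon appears in the second image that is absent from the first.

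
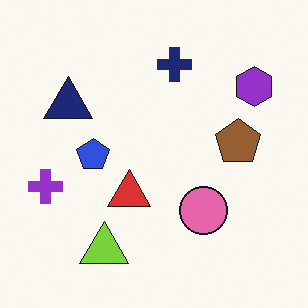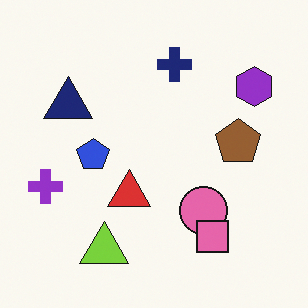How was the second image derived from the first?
Overlaid with an additional pink square.

A pink square appears in the second image that is absent from the first.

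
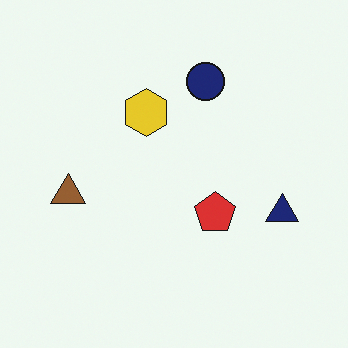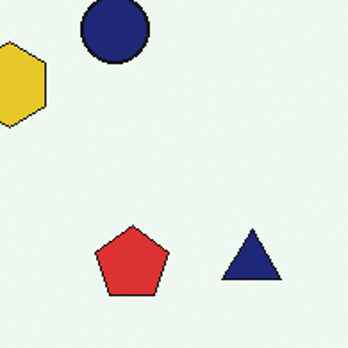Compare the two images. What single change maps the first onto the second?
Cropped tightly and scaled back up.

The visible shapes are larger and the field of view is narrower; shapes near the original edges may be partly or wholly outside the frame — a crop-and-rescale.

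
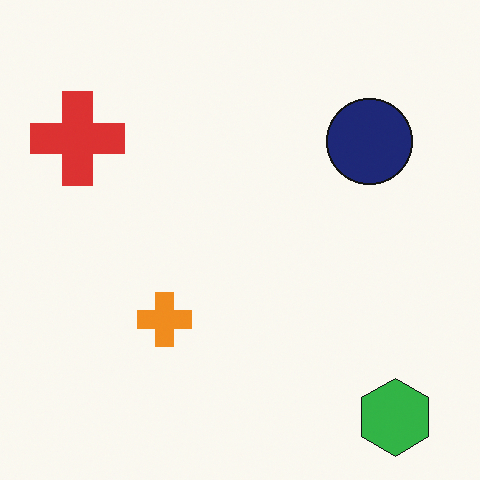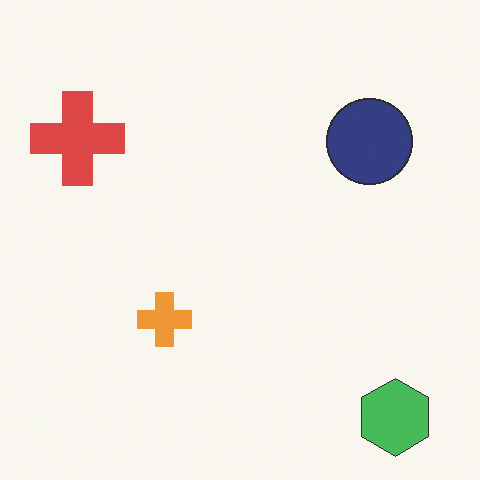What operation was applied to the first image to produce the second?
The second image is the first given slightly reduced contrast.

Tones are pushed toward mid-grey across the whole image — a global contrast change.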